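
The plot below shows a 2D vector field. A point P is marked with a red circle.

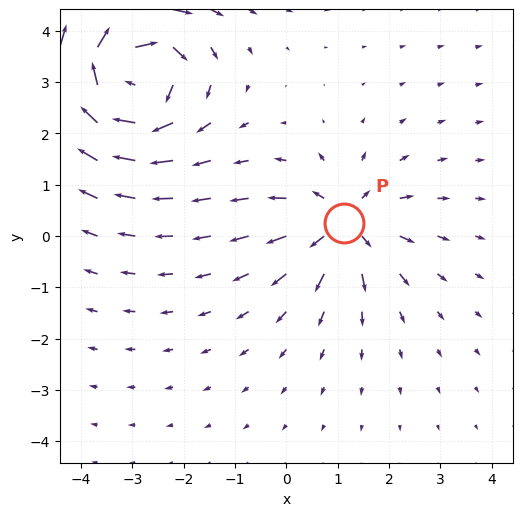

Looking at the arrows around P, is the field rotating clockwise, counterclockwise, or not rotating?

not rotating

Near P at (1.1, 0.2) the arrows show no circulation. The curl there is ≈0.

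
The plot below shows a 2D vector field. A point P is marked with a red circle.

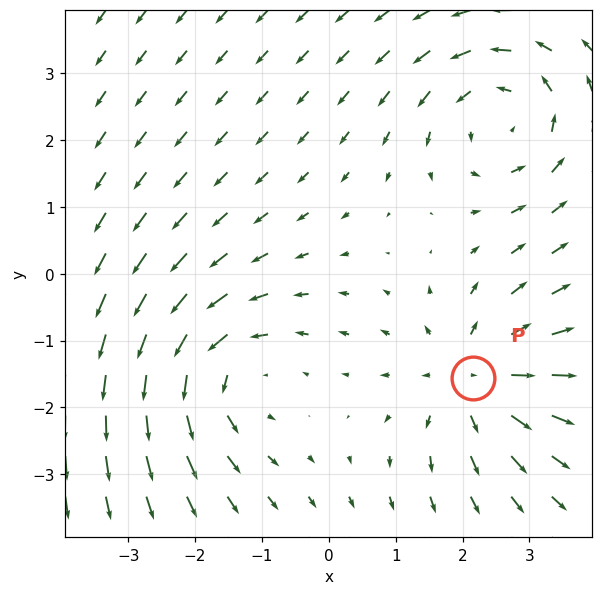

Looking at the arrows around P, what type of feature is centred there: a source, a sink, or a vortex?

At P (2.2, -1.6) the arrows spread outward. Divergence about +4, curl ≈0 — positive divergence with near-zero curl is a source.

source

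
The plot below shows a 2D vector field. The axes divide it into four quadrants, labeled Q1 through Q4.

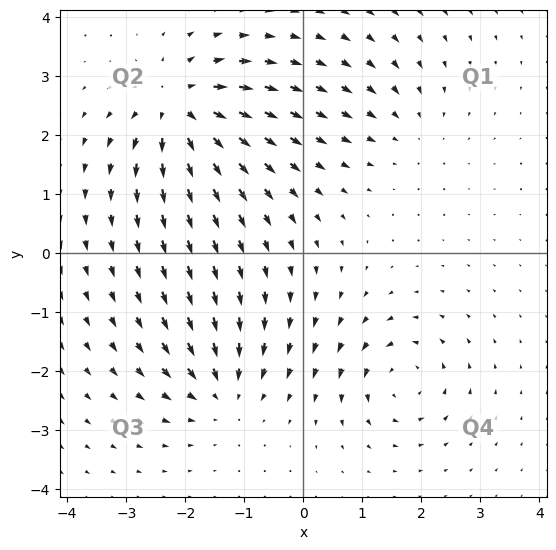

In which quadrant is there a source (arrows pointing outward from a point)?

Q2

The source sits at approximately (-2.1, 2.5), which lies in quadrant Q2. The divergence there is about +6, positive as expected for a source.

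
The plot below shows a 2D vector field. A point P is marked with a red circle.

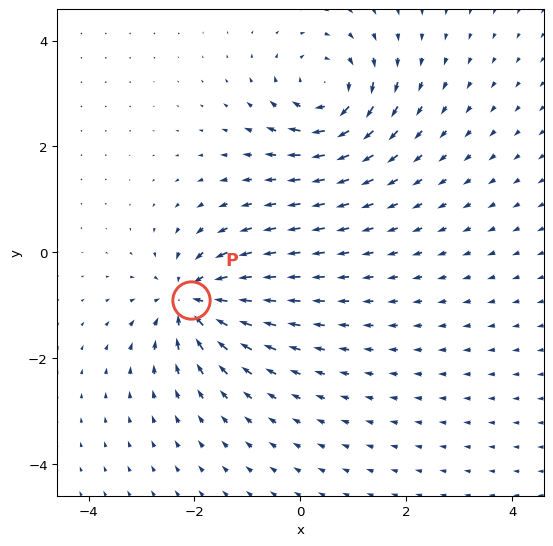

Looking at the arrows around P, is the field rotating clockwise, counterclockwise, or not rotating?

not rotating

Near P at (-2.1, -0.9) the arrows show no circulation. The curl there is ≈0.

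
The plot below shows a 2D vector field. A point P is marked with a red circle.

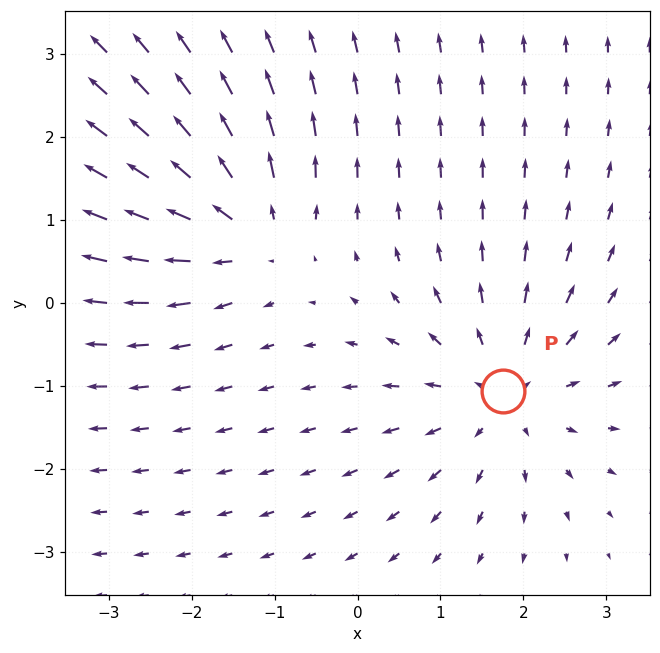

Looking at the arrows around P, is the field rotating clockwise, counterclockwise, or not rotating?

not rotating

Near P at (1.7, -1.1) the arrows show no circulation. The curl there is ≈0.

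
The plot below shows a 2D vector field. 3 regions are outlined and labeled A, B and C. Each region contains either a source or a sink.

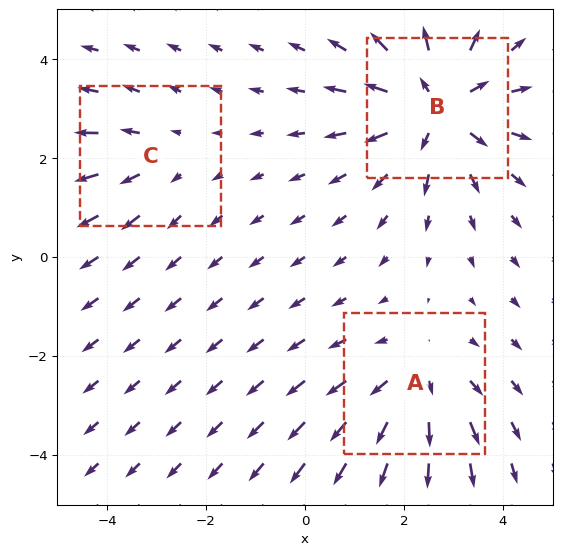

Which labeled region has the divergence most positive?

Divergence at each region's feature centre — A: about +3, B: about +4, C: about +2. Region B is most positive.

B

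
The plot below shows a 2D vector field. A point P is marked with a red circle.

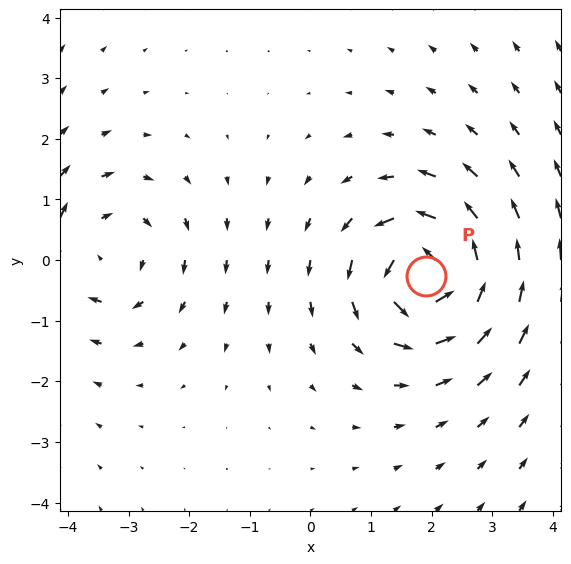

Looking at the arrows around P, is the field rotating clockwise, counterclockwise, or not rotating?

counterclockwise

Near P at (1.9, -0.3) the arrows circulate counterclockwise. The curl (z-component) there is about +7; positive curl means counterclockwise rotation.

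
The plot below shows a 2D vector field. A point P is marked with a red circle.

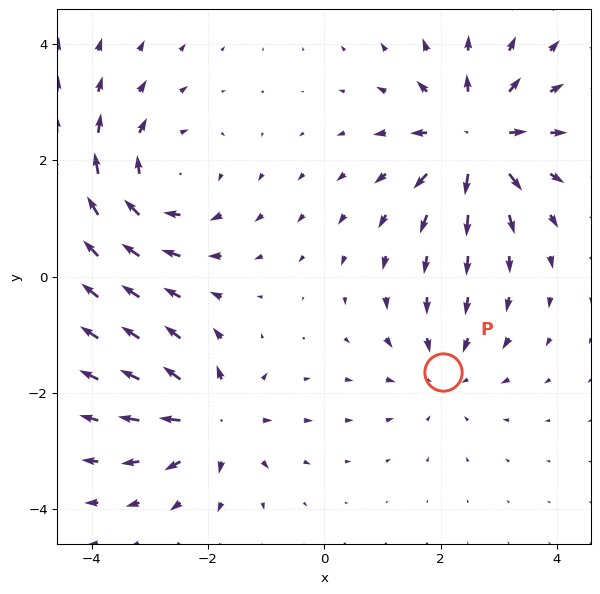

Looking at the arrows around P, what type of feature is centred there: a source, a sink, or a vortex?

At P (2.0, -1.6) the arrows converge inward. Divergence about -3, curl ≈0 — negative divergence with near-zero curl is a sink.

sink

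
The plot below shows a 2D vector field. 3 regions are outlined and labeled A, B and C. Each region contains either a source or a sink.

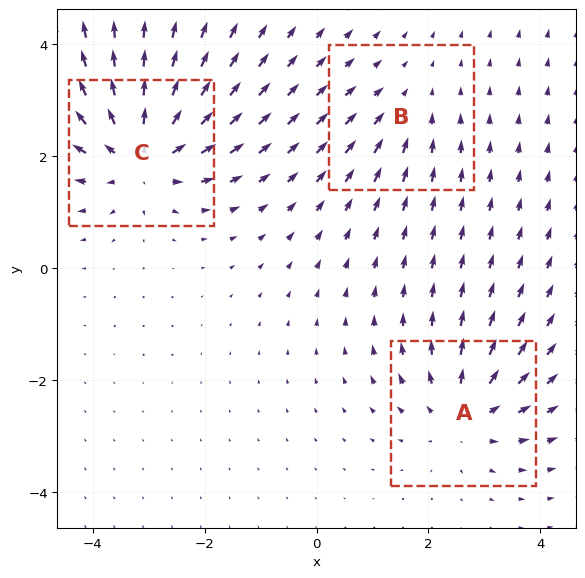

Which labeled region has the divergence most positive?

C

Divergence at each region's feature centre — A: about +4, B: about -2, C: about +5. Region C is most positive.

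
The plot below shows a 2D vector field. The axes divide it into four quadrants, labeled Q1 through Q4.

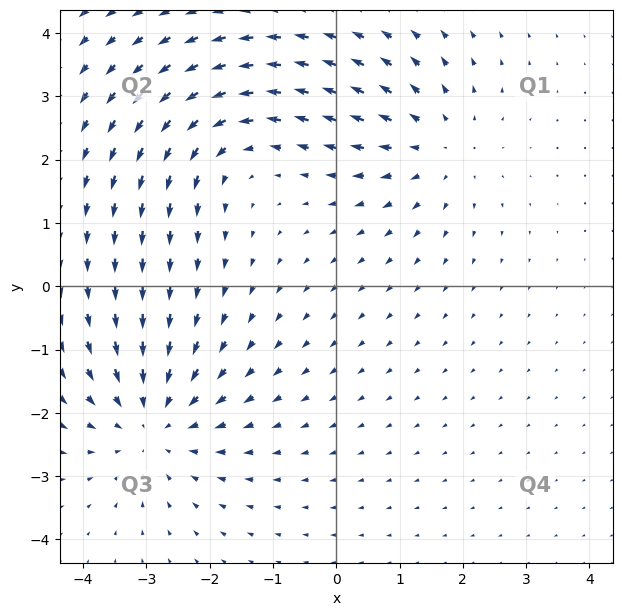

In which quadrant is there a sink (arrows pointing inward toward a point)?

The sink sits at approximately (-2.9, -2.2), which lies in quadrant Q3. The divergence there is about -4, negative as expected for a sink.

Q3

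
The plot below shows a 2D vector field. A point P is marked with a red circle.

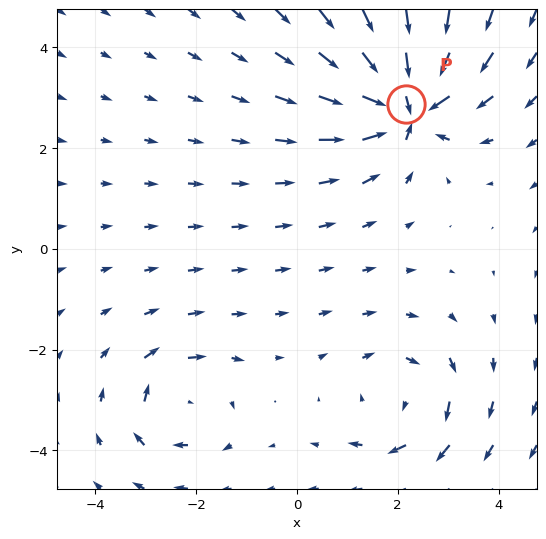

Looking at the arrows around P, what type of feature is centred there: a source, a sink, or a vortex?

At P (2.2, 2.9) the arrows converge inward. Divergence about -6, curl ≈0 — negative divergence with near-zero curl is a sink.

sink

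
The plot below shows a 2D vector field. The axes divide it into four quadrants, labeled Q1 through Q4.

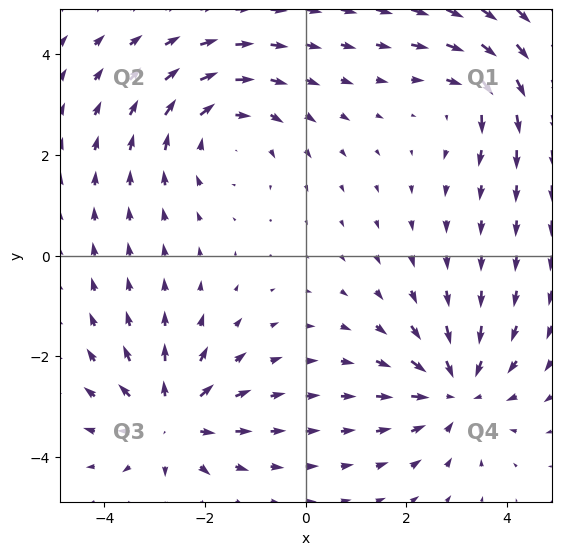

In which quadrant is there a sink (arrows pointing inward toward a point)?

The sink sits at approximately (3.0, -2.7), which lies in quadrant Q4. The divergence there is about -5, negative as expected for a sink.

Q4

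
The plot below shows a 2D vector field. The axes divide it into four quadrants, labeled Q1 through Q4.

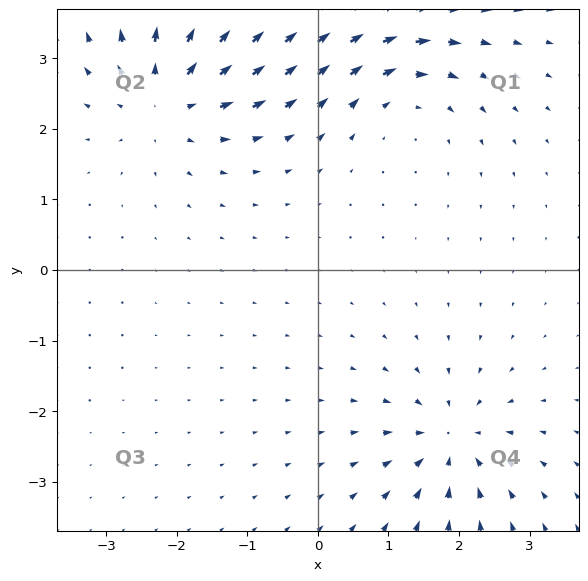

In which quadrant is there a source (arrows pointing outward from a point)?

Q2

The source sits at approximately (-2.1, 2.5), which lies in quadrant Q2. The divergence there is about +5, positive as expected for a source.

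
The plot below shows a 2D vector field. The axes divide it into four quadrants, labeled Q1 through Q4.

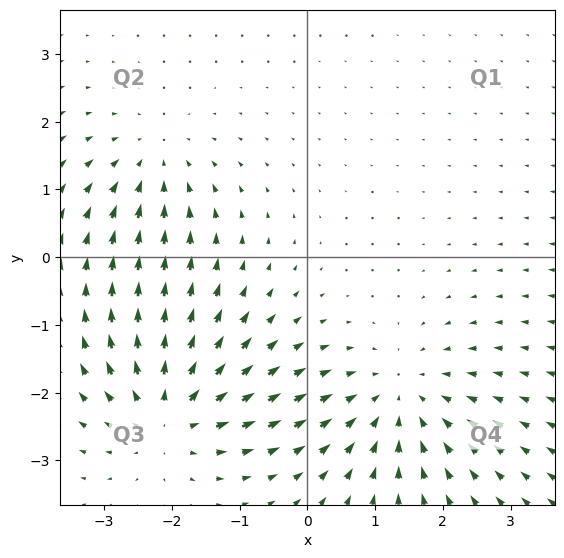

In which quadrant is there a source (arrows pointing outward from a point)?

The source sits at approximately (-2.1, -2.3), which lies in quadrant Q3. The divergence there is about +5, positive as expected for a source.

Q3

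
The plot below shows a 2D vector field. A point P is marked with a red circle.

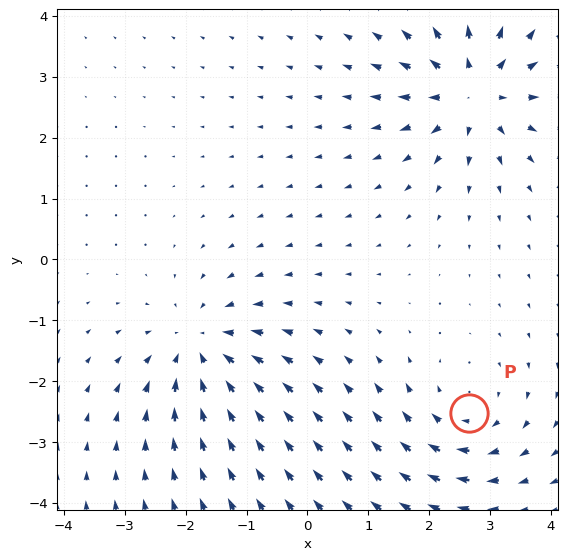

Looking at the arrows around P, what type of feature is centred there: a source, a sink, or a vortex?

vortex

At P (2.6, -2.5) the arrows circulate clockwise. Divergence ≈0, curl about -4 — near-zero divergence with nonzero curl is a vortex.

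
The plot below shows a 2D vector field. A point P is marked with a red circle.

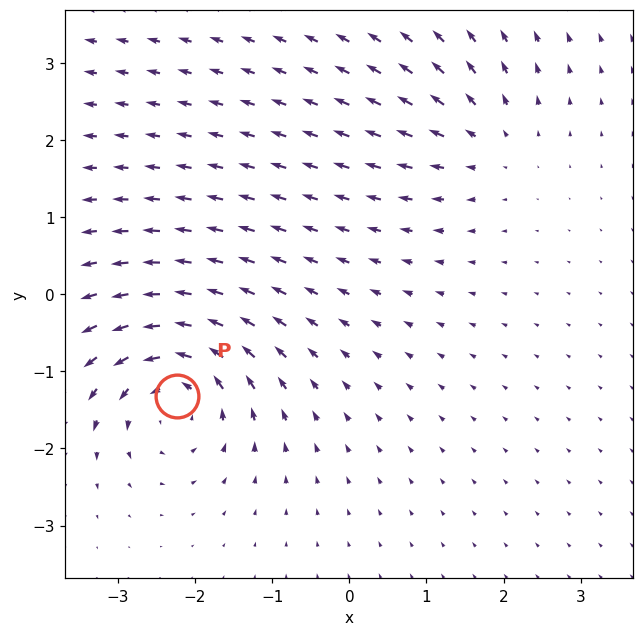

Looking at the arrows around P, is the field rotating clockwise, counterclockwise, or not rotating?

counterclockwise

Near P at (-2.2, -1.3) the arrows circulate counterclockwise. The curl (z-component) there is about +6; positive curl means counterclockwise rotation.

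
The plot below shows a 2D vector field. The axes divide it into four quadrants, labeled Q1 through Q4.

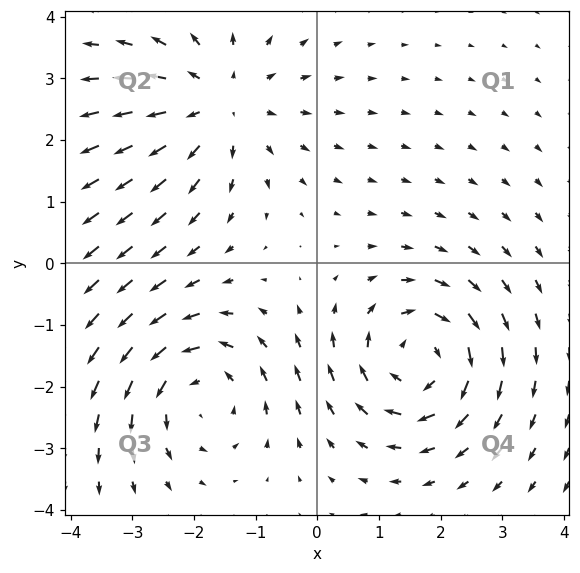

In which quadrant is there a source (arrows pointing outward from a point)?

The source sits at approximately (-1.6, 2.6), which lies in quadrant Q2. The divergence there is about +3, positive as expected for a source.

Q2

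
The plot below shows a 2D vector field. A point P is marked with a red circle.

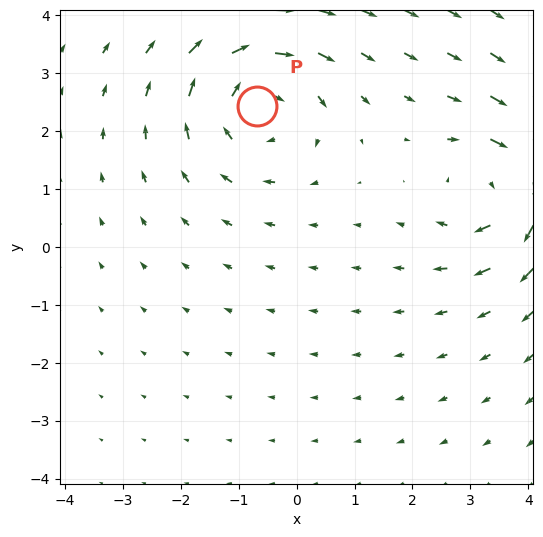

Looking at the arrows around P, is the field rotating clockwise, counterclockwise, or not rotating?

clockwise

Near P at (-0.7, 2.4) the arrows circulate clockwise. The curl (z-component) there is about -5; negative curl means clockwise rotation.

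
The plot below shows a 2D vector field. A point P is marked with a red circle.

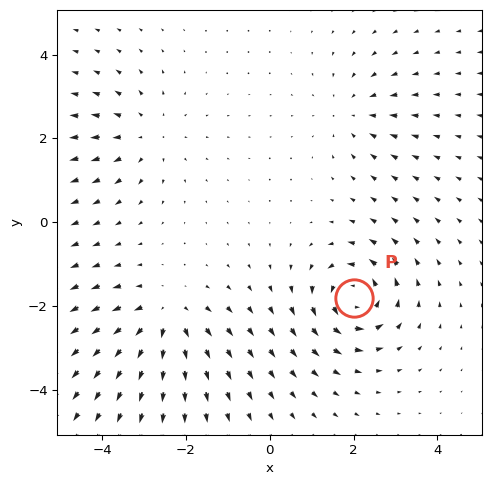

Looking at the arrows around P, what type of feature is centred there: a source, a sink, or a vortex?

At P (2.0, -1.8) the arrows circulate counterclockwise. Divergence ≈0, curl about +7 — near-zero divergence with nonzero curl is a vortex.

vortex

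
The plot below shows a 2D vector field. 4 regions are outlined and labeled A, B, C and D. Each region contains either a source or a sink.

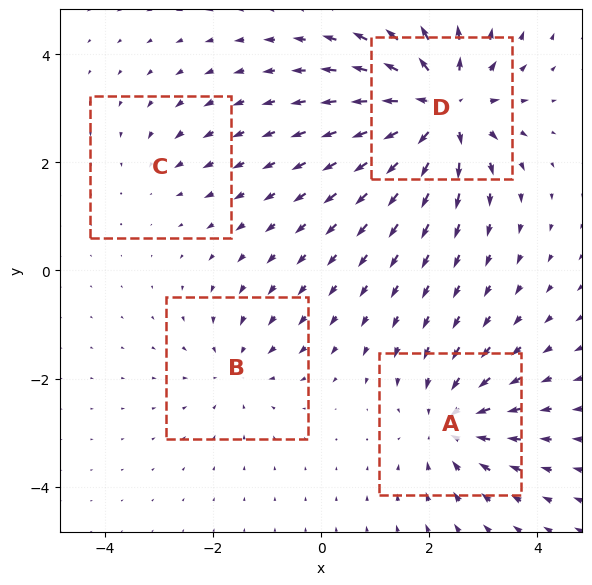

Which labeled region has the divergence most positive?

D

Divergence at each region's feature centre — A: about -5, B: about -3, C: about -2, D: about +8. Region D is most positive.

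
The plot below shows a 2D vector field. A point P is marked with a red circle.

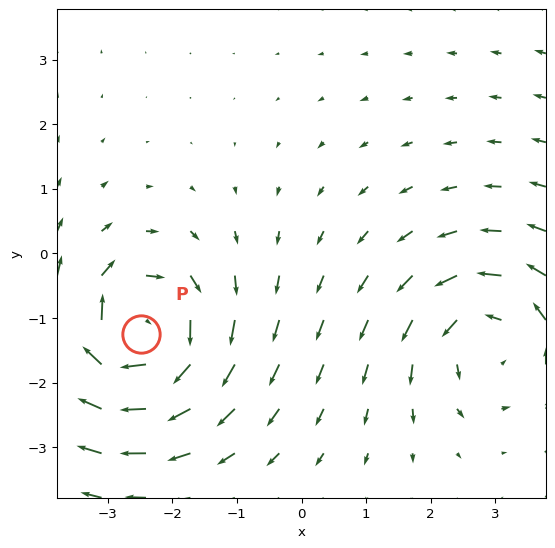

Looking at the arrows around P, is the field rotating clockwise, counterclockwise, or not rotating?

clockwise

Near P at (-2.5, -1.2) the arrows circulate clockwise. The curl (z-component) there is about -5; negative curl means clockwise rotation.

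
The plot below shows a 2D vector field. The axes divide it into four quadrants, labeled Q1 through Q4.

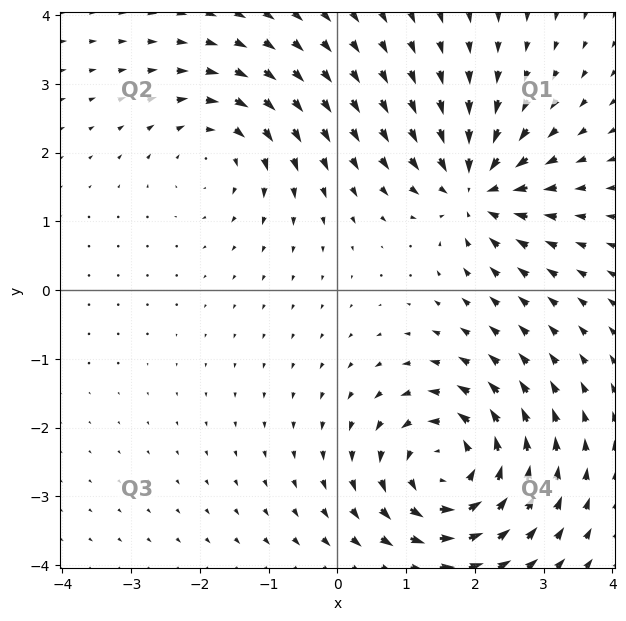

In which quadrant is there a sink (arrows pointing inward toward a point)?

Q1

The sink sits at approximately (2.0, 1.5), which lies in quadrant Q1. The divergence there is about -5, negative as expected for a sink.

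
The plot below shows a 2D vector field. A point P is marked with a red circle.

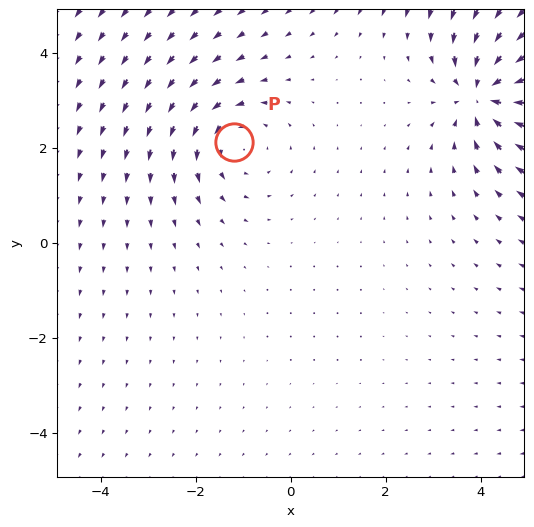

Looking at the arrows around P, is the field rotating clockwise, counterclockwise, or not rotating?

counterclockwise

Near P at (-1.2, 2.1) the arrows circulate counterclockwise. The curl (z-component) there is about +2; positive curl means counterclockwise rotation.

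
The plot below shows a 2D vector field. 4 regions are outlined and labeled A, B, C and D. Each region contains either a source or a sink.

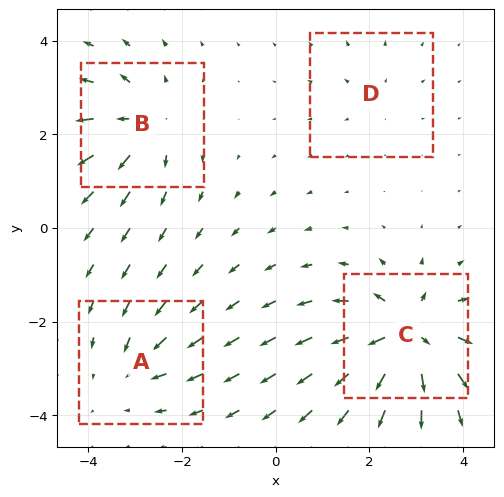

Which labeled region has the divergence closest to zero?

D

Divergence at each region's feature centre — A: about -4, B: about +6, C: about +9, D: about +2. Region D is closest to zero.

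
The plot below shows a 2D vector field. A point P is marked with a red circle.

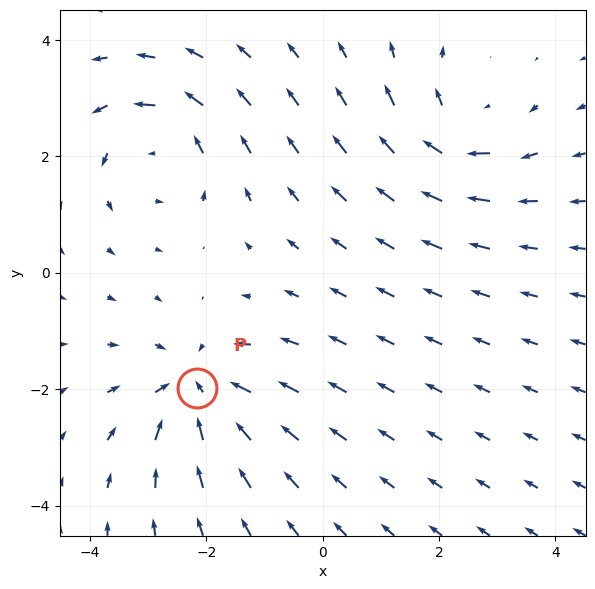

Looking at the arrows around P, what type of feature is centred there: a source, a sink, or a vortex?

sink

At P (-2.2, -2.0) the arrows converge inward. Divergence about -6, curl ≈0 — negative divergence with near-zero curl is a sink.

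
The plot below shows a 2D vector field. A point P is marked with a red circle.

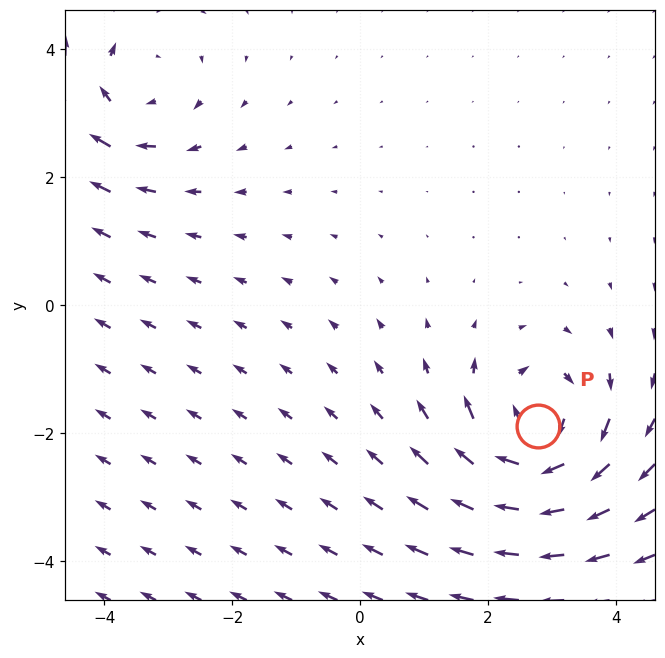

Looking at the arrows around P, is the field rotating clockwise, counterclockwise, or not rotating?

clockwise

Near P at (2.8, -1.9) the arrows circulate clockwise. The curl (z-component) there is about -6; negative curl means clockwise rotation.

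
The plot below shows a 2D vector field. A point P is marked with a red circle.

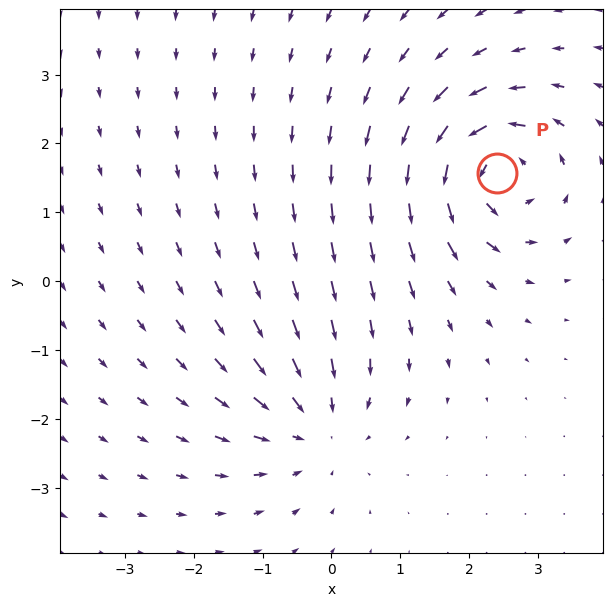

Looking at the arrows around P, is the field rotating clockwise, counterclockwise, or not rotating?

counterclockwise

Near P at (2.4, 1.6) the arrows circulate counterclockwise. The curl (z-component) there is about +7; positive curl means counterclockwise rotation.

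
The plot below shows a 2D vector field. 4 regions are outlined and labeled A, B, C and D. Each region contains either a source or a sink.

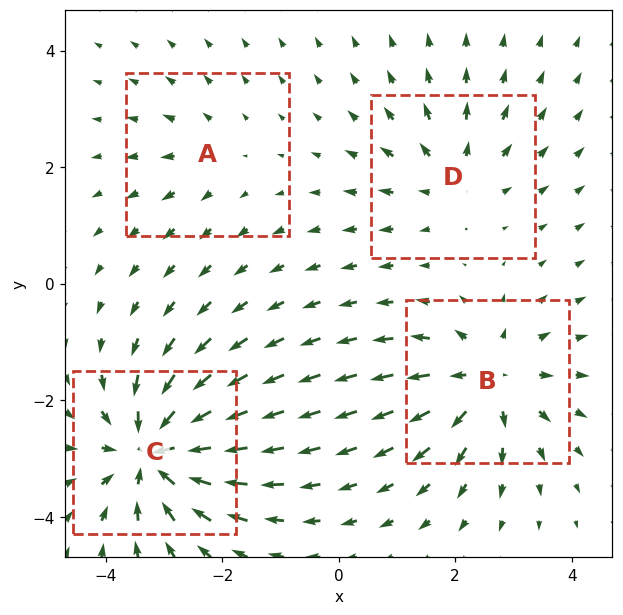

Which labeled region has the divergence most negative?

Divergence at each region's feature centre — A: about +2, B: about +6, C: about -8, D: about +4. Region C is most negative.

C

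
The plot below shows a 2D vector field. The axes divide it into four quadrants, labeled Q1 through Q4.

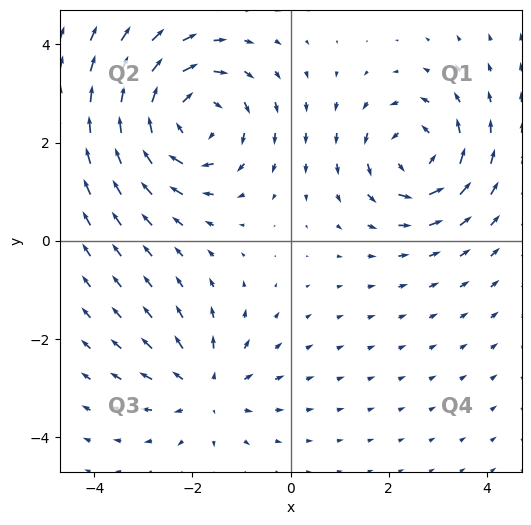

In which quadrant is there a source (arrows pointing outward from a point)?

Q3

The source sits at approximately (-1.7, -3.0), which lies in quadrant Q3. The divergence there is about +3, positive as expected for a source.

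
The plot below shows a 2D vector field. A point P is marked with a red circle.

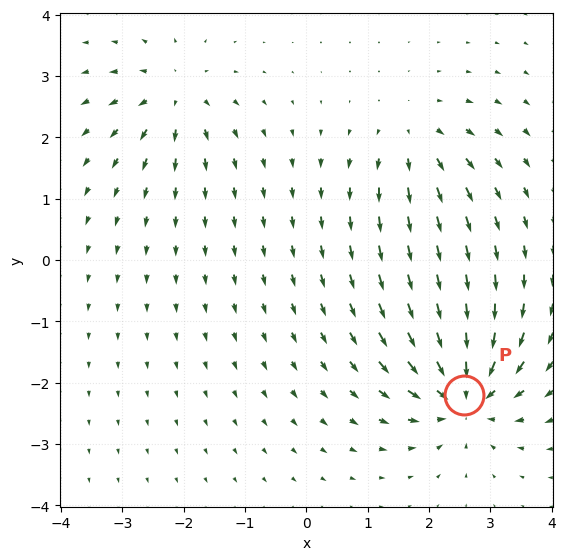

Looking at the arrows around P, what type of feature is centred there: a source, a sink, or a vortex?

sink

At P (2.6, -2.2) the arrows converge inward. Divergence about -7, curl ≈0 — negative divergence with near-zero curl is a sink.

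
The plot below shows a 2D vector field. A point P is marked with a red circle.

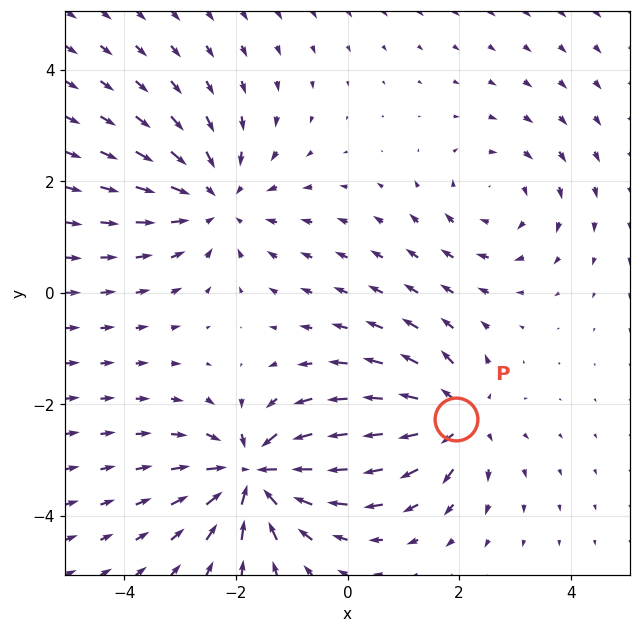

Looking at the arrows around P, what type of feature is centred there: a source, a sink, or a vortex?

source

At P (1.9, -2.3) the arrows spread outward. Divergence about +5, curl ≈0 — positive divergence with near-zero curl is a source.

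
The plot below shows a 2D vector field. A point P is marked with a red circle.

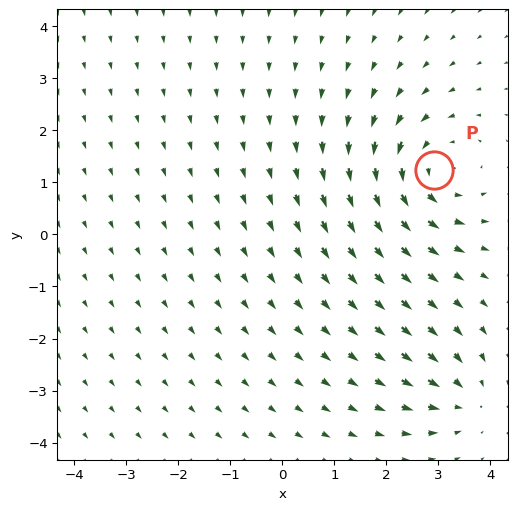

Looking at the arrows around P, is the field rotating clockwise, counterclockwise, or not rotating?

counterclockwise

Near P at (2.9, 1.2) the arrows circulate counterclockwise. The curl (z-component) there is about +4; positive curl means counterclockwise rotation.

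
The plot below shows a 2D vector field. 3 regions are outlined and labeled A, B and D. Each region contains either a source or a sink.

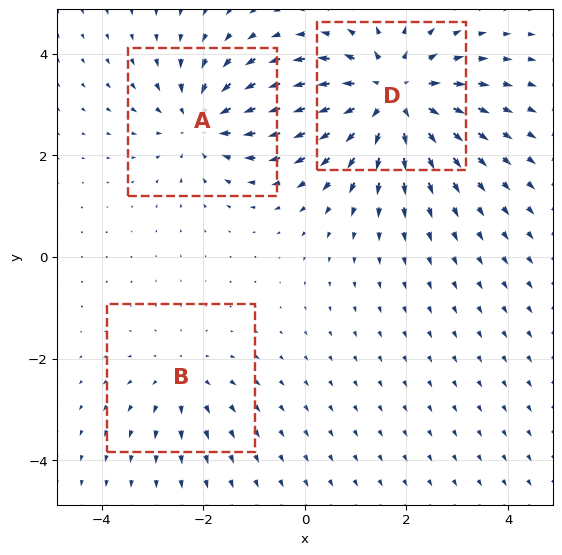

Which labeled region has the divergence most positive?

Divergence at each region's feature centre — A: about -3, B: about +2, D: about +5. Region D is most positive.

D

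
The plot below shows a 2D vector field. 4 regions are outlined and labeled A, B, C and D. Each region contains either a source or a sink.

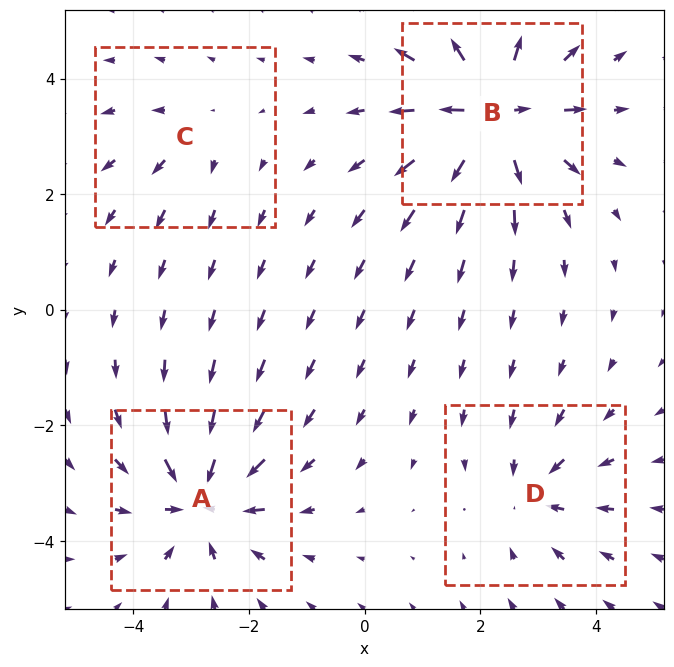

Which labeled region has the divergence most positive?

Divergence at each region's feature centre — A: about -6, B: about +8, C: about +2, D: about -4. Region B is most positive.

B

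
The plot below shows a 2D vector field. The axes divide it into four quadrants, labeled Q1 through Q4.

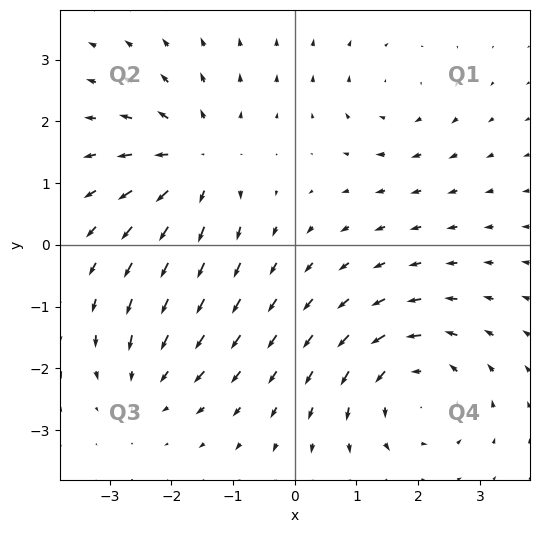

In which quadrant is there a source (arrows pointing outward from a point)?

Q2

The source sits at approximately (-1.6, 1.3), which lies in quadrant Q2. The divergence there is about +5, positive as expected for a source.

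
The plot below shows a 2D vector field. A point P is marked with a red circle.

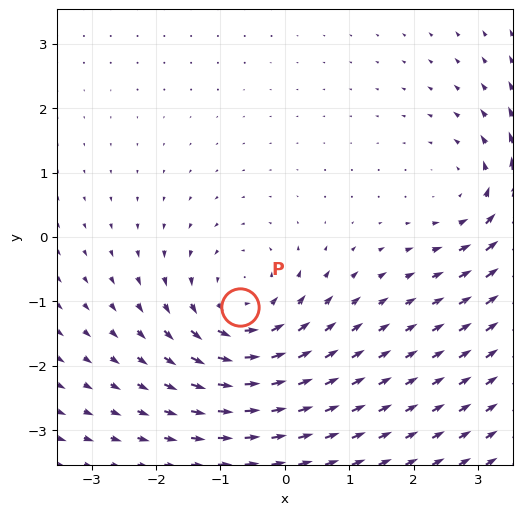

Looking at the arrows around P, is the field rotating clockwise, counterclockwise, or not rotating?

counterclockwise

Near P at (-0.7, -1.1) the arrows circulate counterclockwise. The curl (z-component) there is about +4; positive curl means counterclockwise rotation.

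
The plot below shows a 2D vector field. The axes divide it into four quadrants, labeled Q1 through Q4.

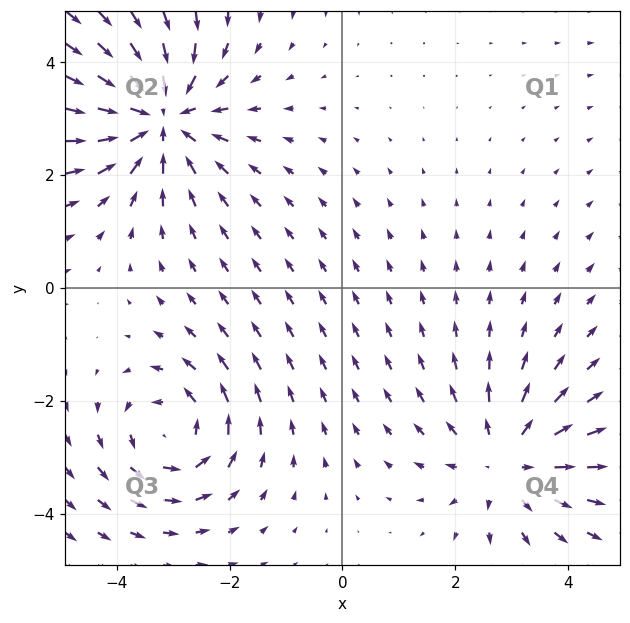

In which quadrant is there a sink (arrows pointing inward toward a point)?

The sink sits at approximately (-3.3, 3.1), which lies in quadrant Q2. The divergence there is about -4, negative as expected for a sink.

Q2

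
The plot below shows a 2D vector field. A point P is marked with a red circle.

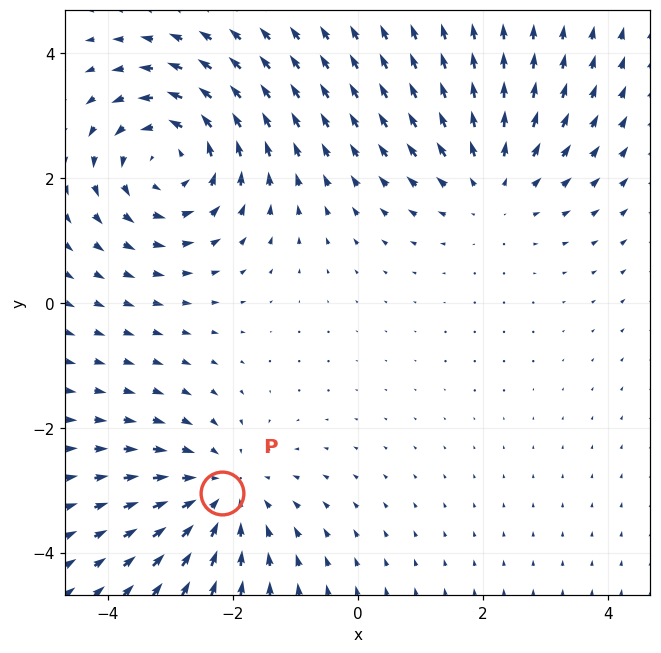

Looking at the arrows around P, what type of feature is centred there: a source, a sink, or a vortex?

sink

At P (-2.2, -3.0) the arrows converge inward. Divergence about -3, curl ≈0 — negative divergence with near-zero curl is a sink.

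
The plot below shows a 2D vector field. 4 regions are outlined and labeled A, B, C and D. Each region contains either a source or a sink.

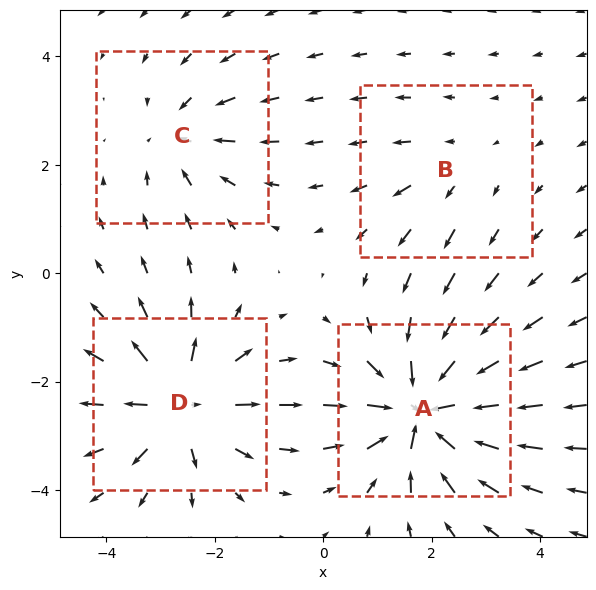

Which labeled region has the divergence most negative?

Divergence at each region's feature centre — A: about -7, B: about +2, C: about -3, D: about +6. Region A is most negative.

A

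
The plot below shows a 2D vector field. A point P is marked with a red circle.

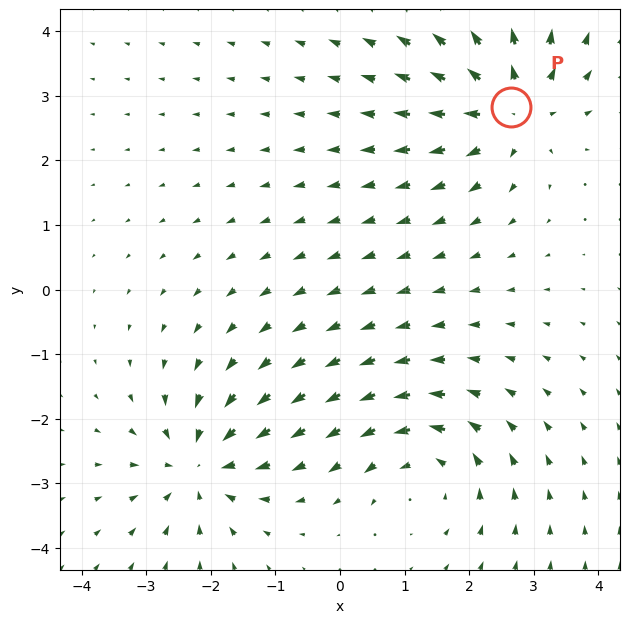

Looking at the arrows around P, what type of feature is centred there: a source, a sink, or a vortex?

At P (2.6, 2.8) the arrows spread outward. Divergence about +5, curl ≈0 — positive divergence with near-zero curl is a source.

source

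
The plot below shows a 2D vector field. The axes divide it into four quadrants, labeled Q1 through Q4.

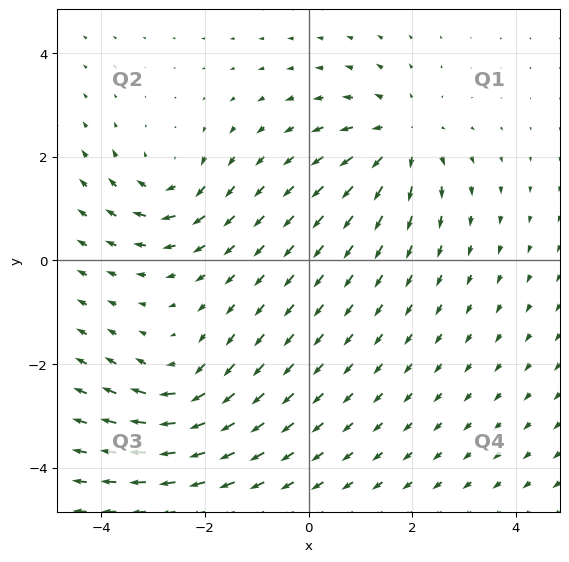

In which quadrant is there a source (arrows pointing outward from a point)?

The source sits at approximately (1.8, 2.4), which lies in quadrant Q1. The divergence there is about +4, positive as expected for a source.

Q1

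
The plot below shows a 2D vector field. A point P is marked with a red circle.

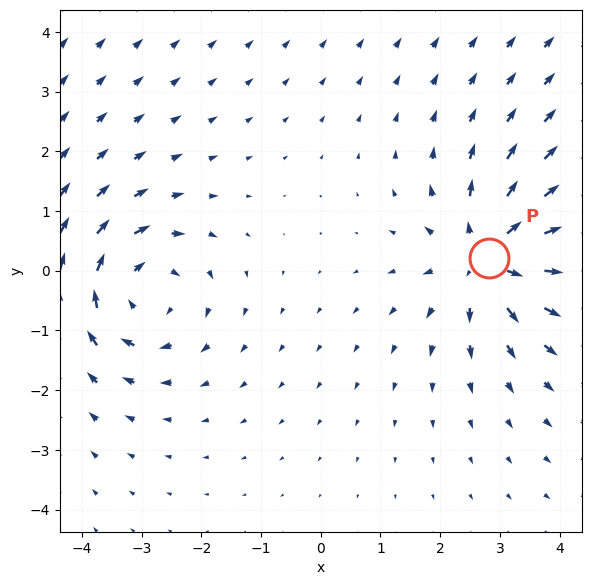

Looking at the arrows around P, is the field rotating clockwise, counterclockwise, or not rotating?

not rotating

Near P at (2.8, 0.2) the arrows show no circulation. The curl there is ≈0.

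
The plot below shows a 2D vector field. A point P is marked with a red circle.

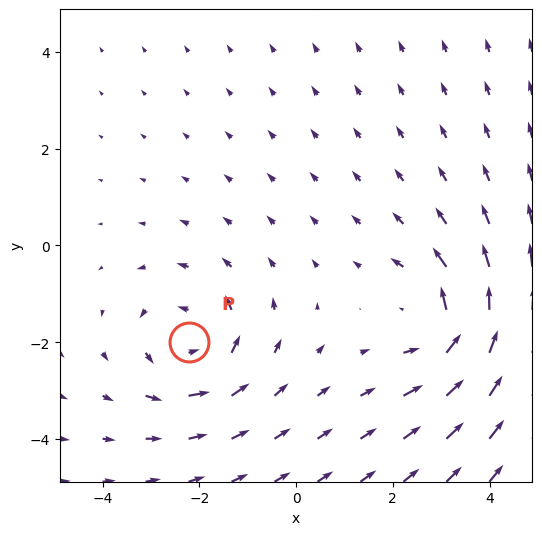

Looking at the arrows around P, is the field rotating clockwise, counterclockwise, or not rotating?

Near P at (-2.2, -2.0) the arrows circulate counterclockwise. The curl (z-component) there is about +3; positive curl means counterclockwise rotation.

counterclockwise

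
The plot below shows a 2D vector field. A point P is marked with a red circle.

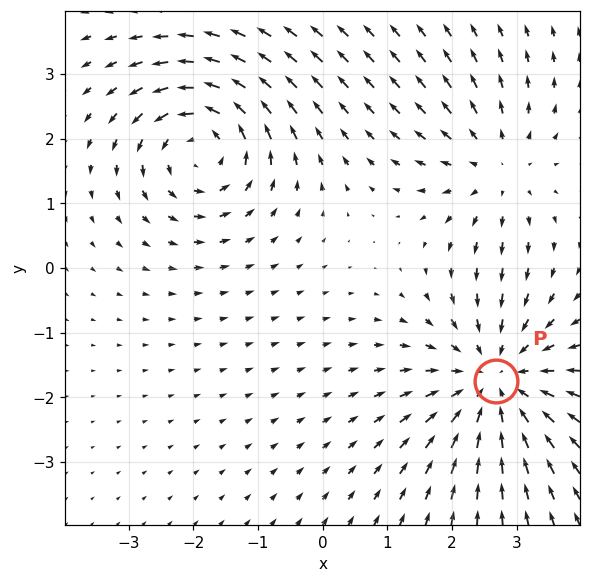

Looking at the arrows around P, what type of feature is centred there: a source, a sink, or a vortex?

At P (2.7, -1.7) the arrows converge inward. Divergence about -3, curl ≈0 — negative divergence with near-zero curl is a sink.

sink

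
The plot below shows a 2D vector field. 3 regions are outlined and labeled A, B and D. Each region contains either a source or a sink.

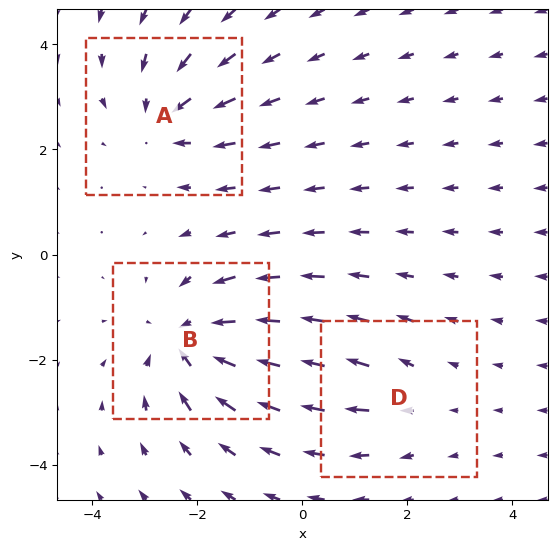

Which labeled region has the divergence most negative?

Divergence at each region's feature centre — A: about -3, B: about -4, D: about +2. Region B is most negative.

B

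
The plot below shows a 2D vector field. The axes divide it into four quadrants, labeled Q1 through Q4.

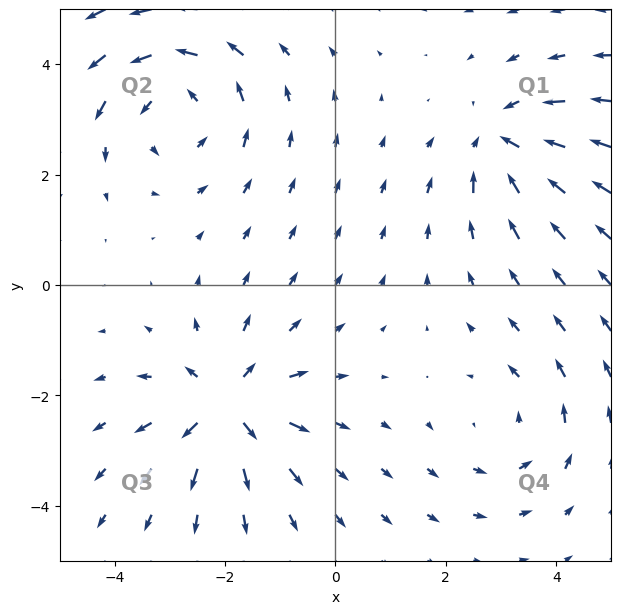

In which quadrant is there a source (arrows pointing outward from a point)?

Q3

The source sits at approximately (-2.0, -2.2), which lies in quadrant Q3. The divergence there is about +5, positive as expected for a source.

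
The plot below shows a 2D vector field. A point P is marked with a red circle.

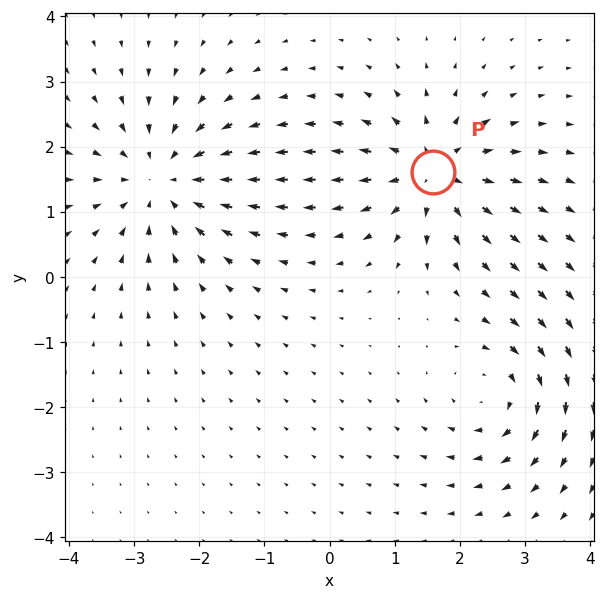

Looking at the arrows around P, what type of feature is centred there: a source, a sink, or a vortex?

At P (1.6, 1.6) the arrows spread outward. Divergence about +6, curl ≈0 — positive divergence with near-zero curl is a source.

source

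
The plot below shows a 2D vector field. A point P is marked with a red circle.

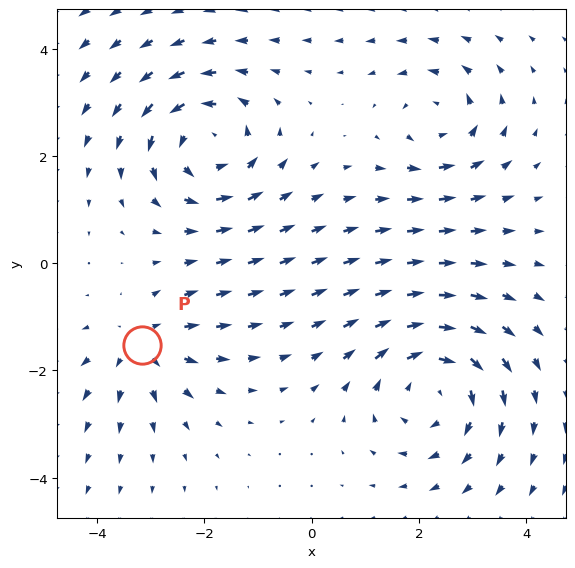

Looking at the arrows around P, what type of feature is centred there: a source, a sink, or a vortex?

At P (-3.2, -1.5) the arrows spread outward. Divergence about +4, curl ≈0 — positive divergence with near-zero curl is a source.

source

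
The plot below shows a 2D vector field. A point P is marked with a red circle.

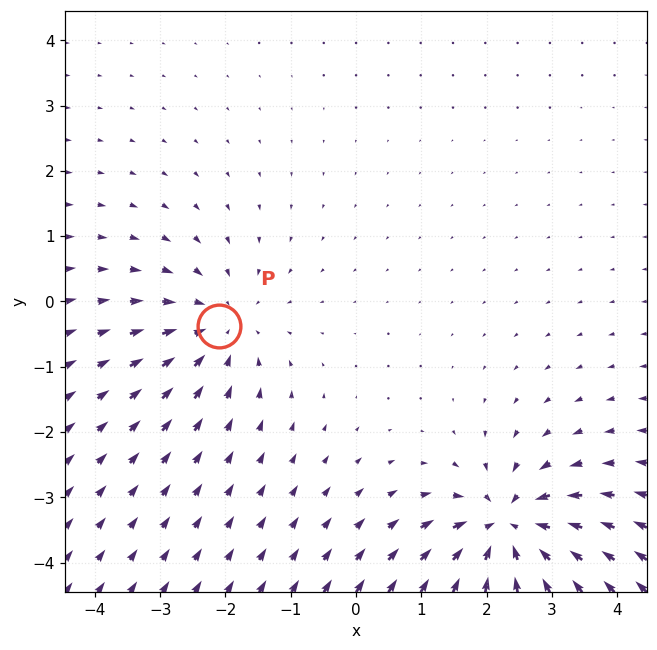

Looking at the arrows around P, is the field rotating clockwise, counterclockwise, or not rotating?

Near P at (-2.1, -0.4) the arrows show no circulation. The curl there is ≈0.

not rotating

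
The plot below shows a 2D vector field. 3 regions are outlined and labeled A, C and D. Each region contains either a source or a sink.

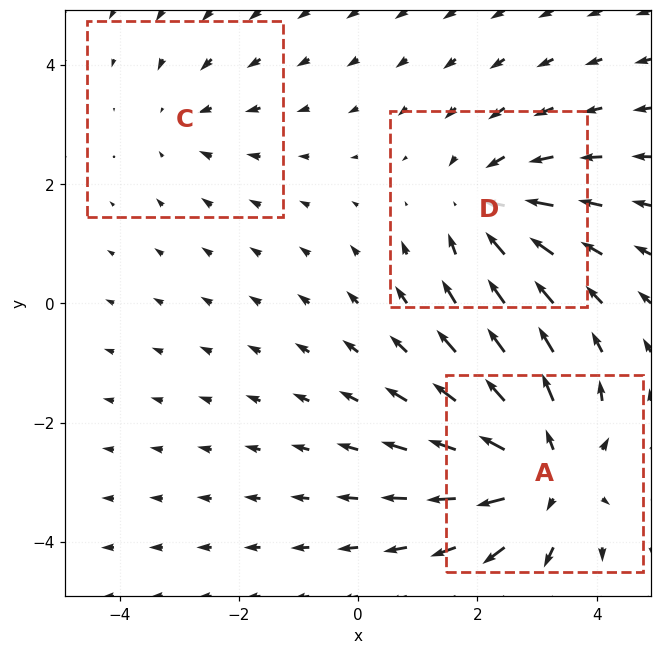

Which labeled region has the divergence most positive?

Divergence at each region's feature centre — A: about +4, C: about -2, D: about -3. Region A is most positive.

A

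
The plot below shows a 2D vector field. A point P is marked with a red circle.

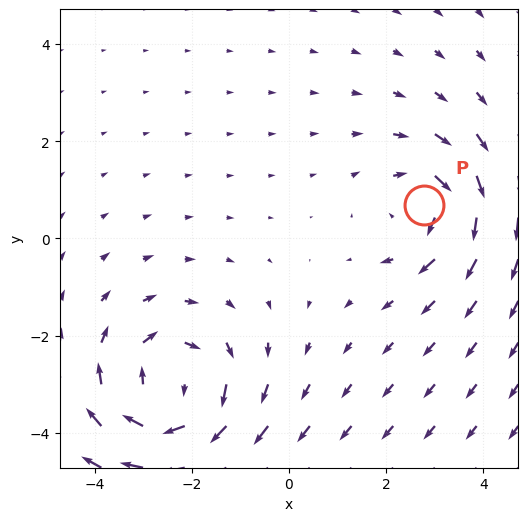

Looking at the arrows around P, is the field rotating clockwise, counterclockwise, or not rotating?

Near P at (2.8, 0.7) the arrows circulate clockwise. The curl (z-component) there is about -3; negative curl means clockwise rotation.

clockwise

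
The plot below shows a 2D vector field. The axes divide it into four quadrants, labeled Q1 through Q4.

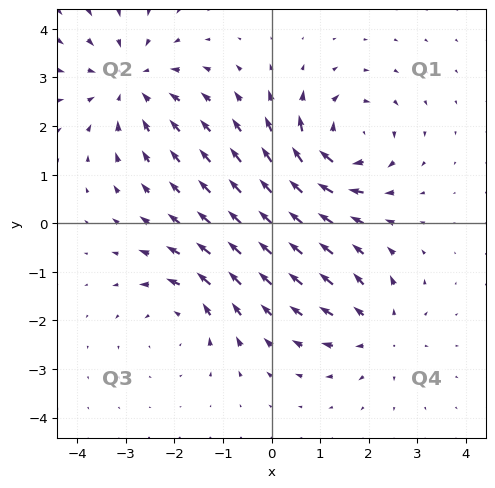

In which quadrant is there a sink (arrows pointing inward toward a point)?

Q2

The sink sits at approximately (-2.9, 2.9), which lies in quadrant Q2. The divergence there is about -4, negative as expected for a sink.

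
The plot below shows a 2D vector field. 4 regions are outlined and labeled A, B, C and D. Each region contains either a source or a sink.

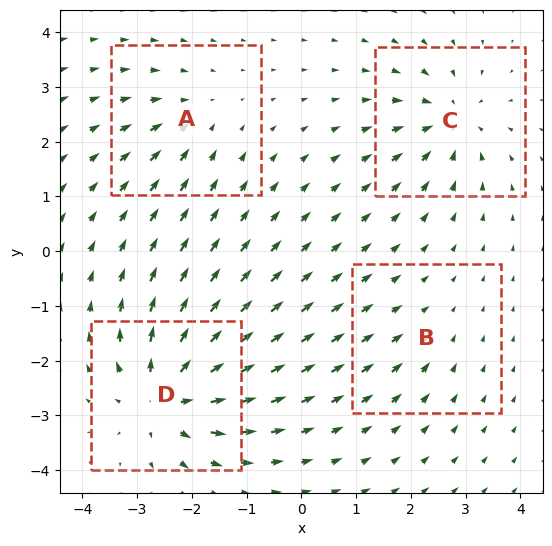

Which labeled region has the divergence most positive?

D

Divergence at each region's feature centre — A: about -4, B: about -2, C: about -6, D: about +8. Region D is most positive.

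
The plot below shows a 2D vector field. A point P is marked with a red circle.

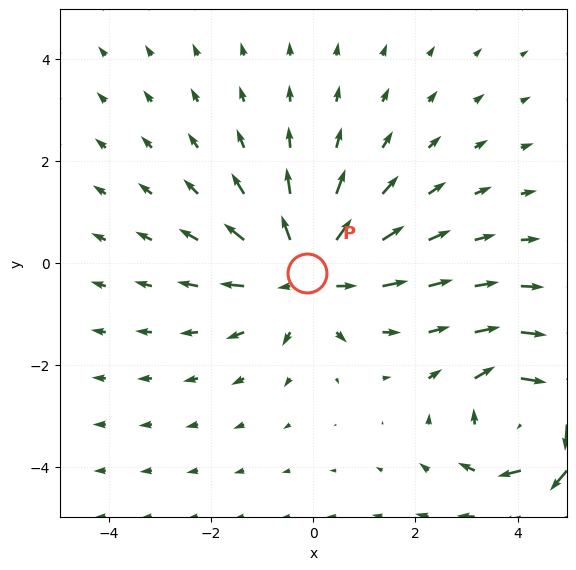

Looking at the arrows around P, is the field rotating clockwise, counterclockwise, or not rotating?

Near P at (-0.1, -0.2) the arrows show no circulation. The curl there is ≈0.

not rotating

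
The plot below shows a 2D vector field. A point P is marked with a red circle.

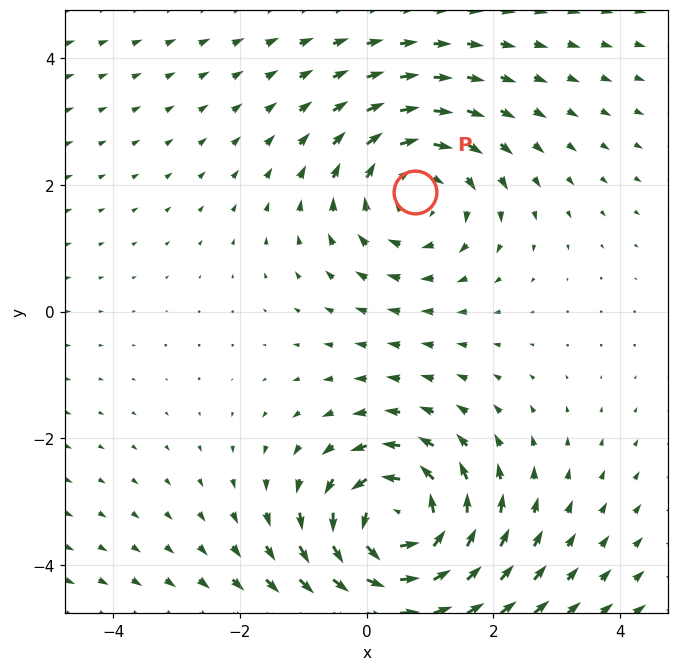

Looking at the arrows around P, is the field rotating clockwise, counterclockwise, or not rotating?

clockwise

Near P at (0.8, 1.9) the arrows circulate clockwise. The curl (z-component) there is about -3; negative curl means clockwise rotation.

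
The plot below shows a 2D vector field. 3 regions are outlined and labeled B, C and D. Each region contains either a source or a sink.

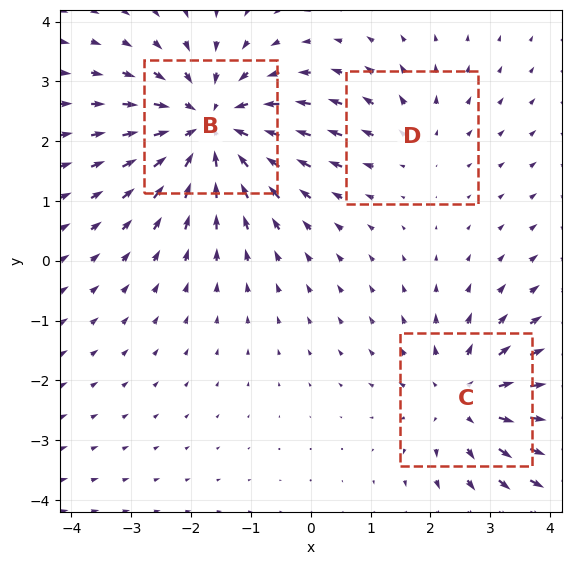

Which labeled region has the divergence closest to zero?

D

Divergence at each region's feature centre — B: about -5, C: about +3, D: about +2. Region D is closest to zero.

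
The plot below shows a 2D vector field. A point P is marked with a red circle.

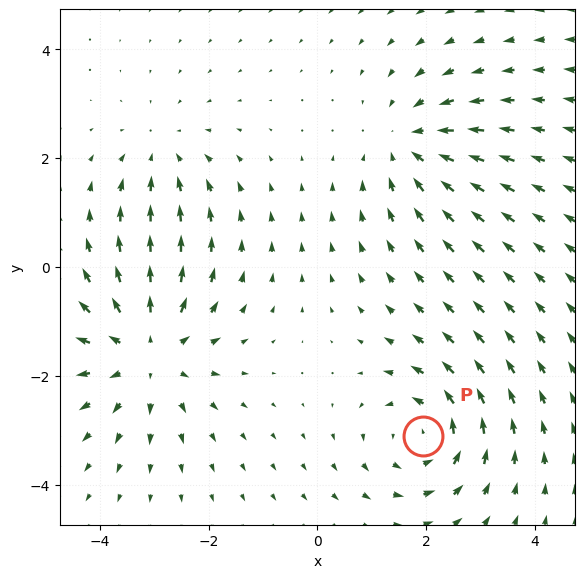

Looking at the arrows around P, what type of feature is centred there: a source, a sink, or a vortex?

At P (1.9, -3.1) the arrows circulate counterclockwise. Divergence ≈0, curl about +4 — near-zero divergence with nonzero curl is a vortex.

vortex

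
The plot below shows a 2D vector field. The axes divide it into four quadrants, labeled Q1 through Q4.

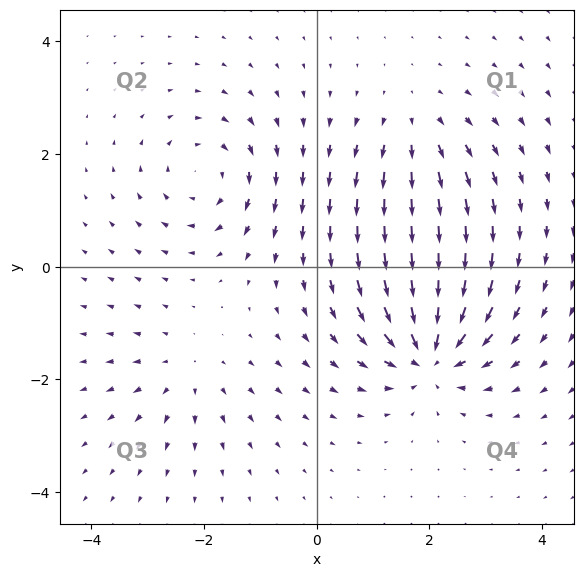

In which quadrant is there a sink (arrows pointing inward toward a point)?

Q4

The sink sits at approximately (2.0, -1.6), which lies in quadrant Q4. The divergence there is about -7, negative as expected for a sink.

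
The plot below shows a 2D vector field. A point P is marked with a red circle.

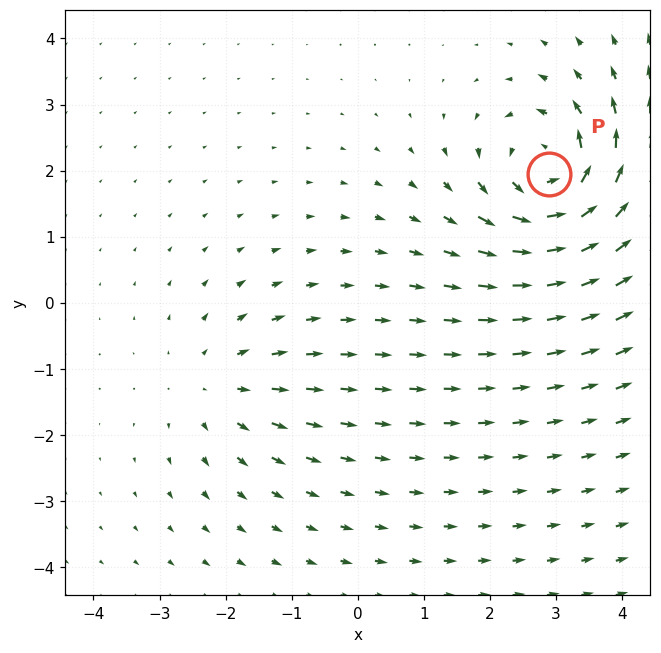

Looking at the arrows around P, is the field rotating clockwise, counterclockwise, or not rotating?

counterclockwise

Near P at (2.9, 2.0) the arrows circulate counterclockwise. The curl (z-component) there is about +6; positive curl means counterclockwise rotation.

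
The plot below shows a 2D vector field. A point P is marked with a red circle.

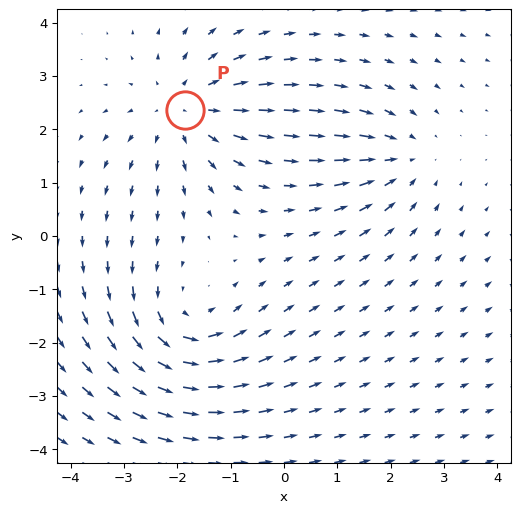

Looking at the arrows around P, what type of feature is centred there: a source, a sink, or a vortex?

At P (-1.9, 2.4) the arrows spread outward. Divergence about +4, curl ≈0 — positive divergence with near-zero curl is a source.

source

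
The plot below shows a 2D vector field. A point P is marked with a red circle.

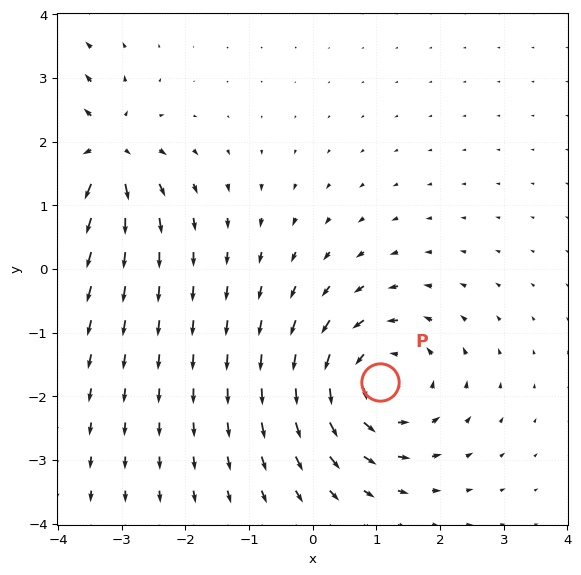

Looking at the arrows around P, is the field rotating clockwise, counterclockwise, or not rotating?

counterclockwise

Near P at (1.1, -1.8) the arrows circulate counterclockwise. The curl (z-component) there is about +4; positive curl means counterclockwise rotation.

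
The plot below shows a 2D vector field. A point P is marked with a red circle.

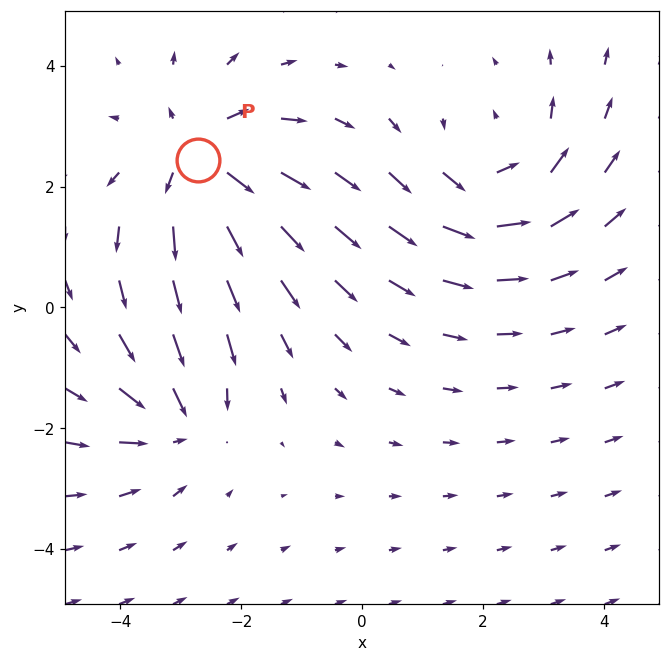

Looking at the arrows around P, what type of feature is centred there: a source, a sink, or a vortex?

At P (-2.7, 2.4) the arrows spread outward. Divergence about +4, curl ≈0 — positive divergence with near-zero curl is a source.

source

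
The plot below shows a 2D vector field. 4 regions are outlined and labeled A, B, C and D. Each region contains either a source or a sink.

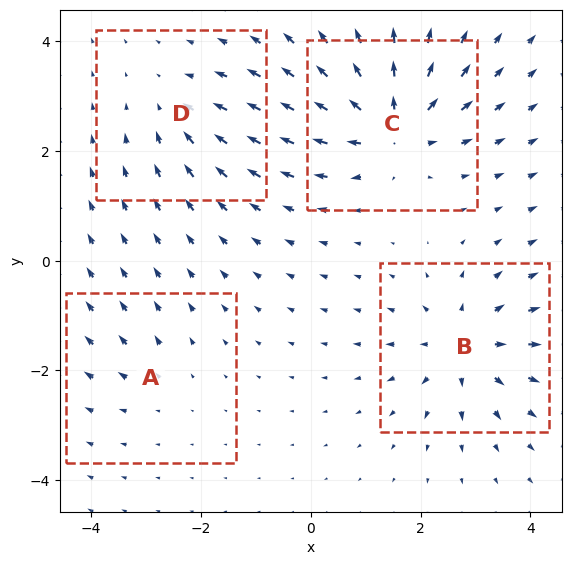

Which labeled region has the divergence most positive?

Divergence at each region's feature centre — A: about +2, B: about +6, C: about +7, D: about -4. Region C is most positive.

C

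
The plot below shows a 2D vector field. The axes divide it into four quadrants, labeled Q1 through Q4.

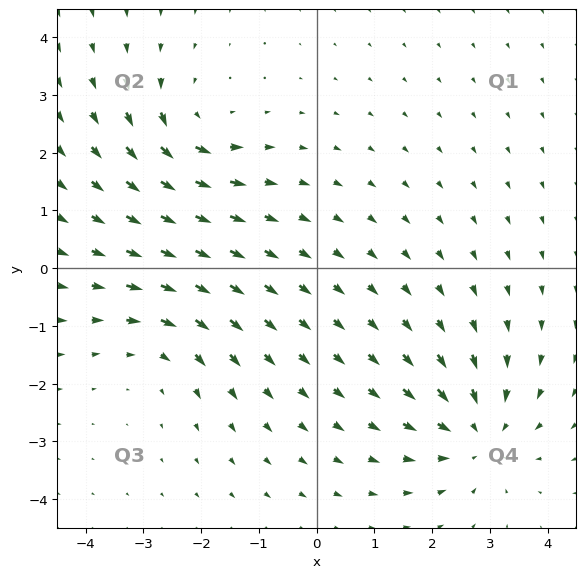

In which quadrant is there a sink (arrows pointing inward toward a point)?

The sink sits at approximately (2.8, -2.9), which lies in quadrant Q4. The divergence there is about -5, negative as expected for a sink.

Q4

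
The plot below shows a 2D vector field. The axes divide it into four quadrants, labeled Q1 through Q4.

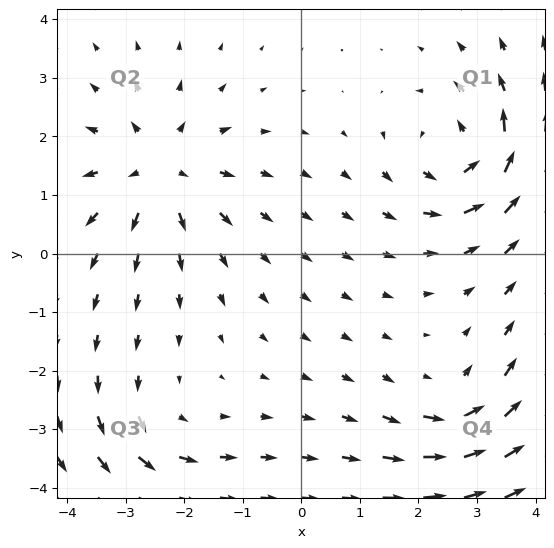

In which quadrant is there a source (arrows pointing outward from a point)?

Q2

The source sits at approximately (-2.4, 1.4), which lies in quadrant Q2. The divergence there is about +5, positive as expected for a source.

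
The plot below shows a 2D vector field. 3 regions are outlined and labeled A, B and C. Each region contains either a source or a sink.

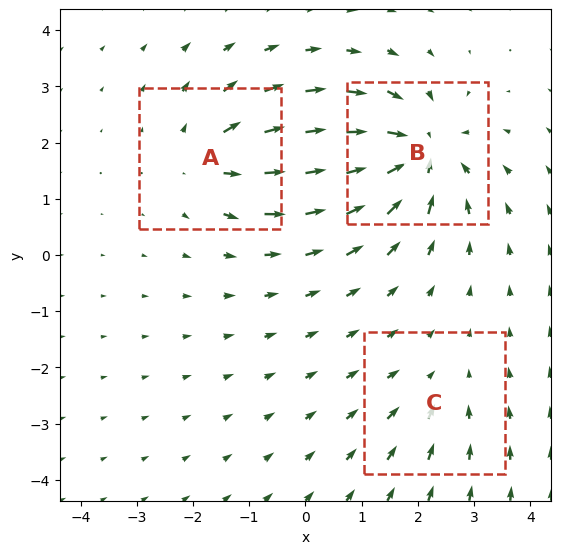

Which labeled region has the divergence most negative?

B

Divergence at each region's feature centre — A: about +3, B: about -6, C: about -2. Region B is most negative.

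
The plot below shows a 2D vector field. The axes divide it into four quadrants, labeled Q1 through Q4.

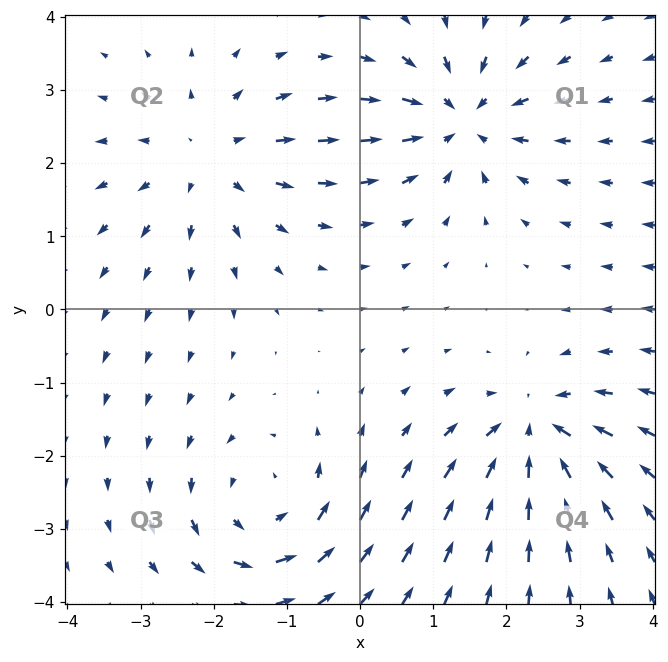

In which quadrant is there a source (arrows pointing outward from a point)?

The source sits at approximately (-2.1, 2.1), which lies in quadrant Q2. The divergence there is about +4, positive as expected for a source.

Q2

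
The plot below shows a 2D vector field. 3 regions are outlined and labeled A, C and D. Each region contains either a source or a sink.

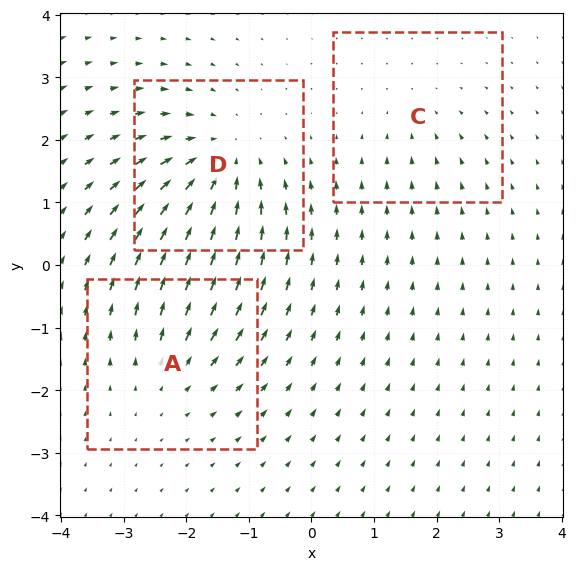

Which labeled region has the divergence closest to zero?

Divergence at each region's feature centre — A: about +3, C: about -2, D: about -5. Region C is closest to zero.

C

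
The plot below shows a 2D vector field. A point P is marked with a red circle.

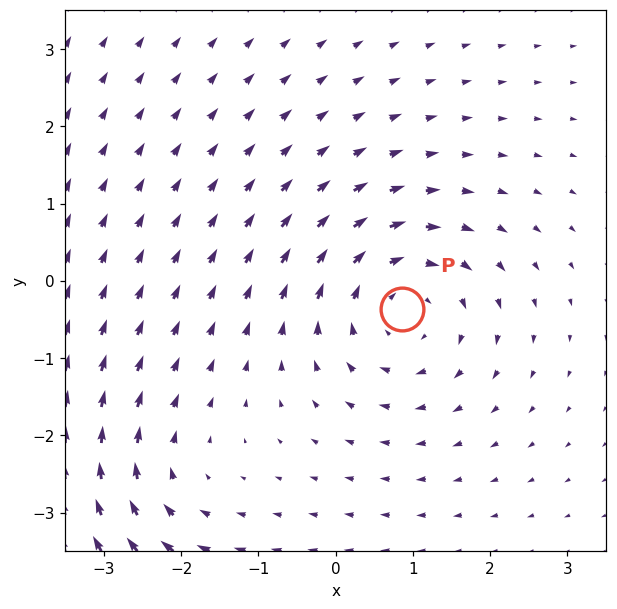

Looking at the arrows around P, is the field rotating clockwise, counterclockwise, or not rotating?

clockwise

Near P at (0.9, -0.4) the arrows circulate clockwise. The curl (z-component) there is about -4; negative curl means clockwise rotation.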